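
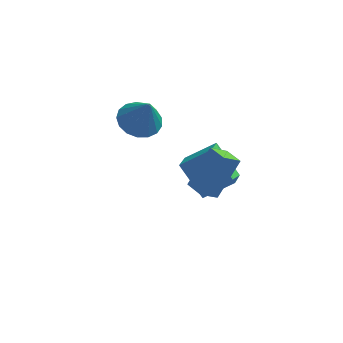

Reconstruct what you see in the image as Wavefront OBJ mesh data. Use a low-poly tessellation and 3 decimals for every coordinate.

v 1.815 -1.798 2.804
v 1.126 -2.268 3.441
v 1.173 -1.029 2.676
v 0.484 -1.499 3.314
v 2.696 -0.781 4.506
v 2.007 -1.251 5.144
v 2.054 -0.012 4.379
v 1.365 -0.482 5.016
v 0.965 3.494 -2.374
v 0.837 2.176 -1.607
v -0.22 4.445 -0.939
v -0.348 3.127 -0.172
v 2.408 3.893 -1.448
v 2.28 2.575 -0.681
v 1.223 4.844 -0.013
v 1.095 3.526 0.754
v -2.302 4.212 2.033
v -1.621 5.076 2.031
v -1.758 3.788 3.707
v -2.07 5.27 2.226
v -2.572 5.222 2.377
v -3.012 4.942 2.449
v -3.29 4.495 2.426
v -3.341 3.984 2.313
v -3.154 3.525 2.136
v -2.772 3.223 1.935
v -2.283 3.148 1.757
v -1.797 3.317 1.642
v -1.428 3.691 1.617
v -1.258 4.184 1.687
v -1.328 4.684 1.837
f 2 4 1
f 5 2 1
f 1 4 3
f 3 5 1
f 2 8 4
f 6 2 5
f 6 8 2
f 4 8 3
f 7 5 3
f 3 8 7
f 7 6 5
f 8 6 7
f 10 12 9
f 13 10 9
f 9 12 11
f 11 13 9
f 10 16 12
f 14 10 13
f 14 16 10
f 12 16 11
f 15 13 11
f 11 16 15
f 15 14 13
f 16 14 15
f 18 17 20
f 18 20 19
f 20 17 21
f 20 21 19
f 21 17 22
f 21 22 19
f 22 17 23
f 22 23 19
f 23 17 24
f 23 24 19
f 24 17 25
f 24 25 19
f 25 17 26
f 25 26 19
f 26 17 27
f 26 27 19
f 27 17 28
f 27 28 19
f 28 17 29
f 28 29 19
f 29 17 30
f 29 30 19
f 30 17 31
f 30 31 19
f 31 17 18
f 31 18 19



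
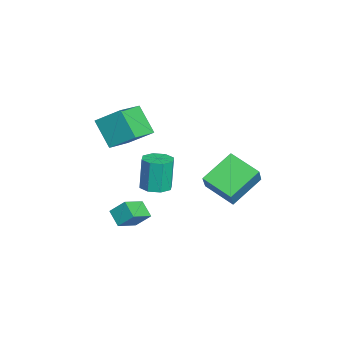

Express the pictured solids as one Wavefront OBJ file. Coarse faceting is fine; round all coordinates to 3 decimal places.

v -2.5 -3.444 2.559
v -2.068 -2.045 3.641
v -4.074 -2.509 1.98
v -3.642 -1.111 3.061
v -1.478 -2.629 1.099
v -1.046 -1.231 2.18
v -3.052 -1.695 0.519
v -2.62 -0.296 1.601
v 1.272 -0.114 -0.087
v 2.087 0.169 0.025
v 1.784 0.277 1.959
v 0.968 -0.006 1.847
v 1.655 0.667 -0.07
v 1.352 0.775 1.863
v 0.999 0.707 -0.175
v 0.696 0.815 1.758
v 0.502 0.267 -0.229
v 0.199 0.375 1.705
v 0.456 -0.397 -0.199
v 0.153 -0.289 1.735
v 0.888 -0.895 -0.103
v 0.585 -0.787 1.83
v 1.544 -0.935 0.002
v 1.241 -0.827 1.935
v 2.041 -0.495 0.055
v 1.738 -0.387 1.989
v 1.002 3.857 1.727
v 1.939 3.714 2.915
v 2.064 5.271 1.06
v 3.001 5.128 2.249
v 2.199 2.432 0.611
v 3.136 2.289 1.8
v 3.261 3.846 -0.055
v 4.198 3.703 1.133
v 1.55 -1.581 -1.754
v 1.702 -0.785 -0.938
v 2.321 -1.117 -2.35
v 2.473 -0.321 -1.534
v 2.567 -2.439 -1.106
v 2.719 -1.643 -0.29
v 3.338 -1.975 -1.702
v 3.49 -1.179 -0.886
f 2 4 1
f 5 2 1
f 1 4 3
f 3 5 1
f 2 8 4
f 6 2 5
f 6 8 2
f 4 8 3
f 7 5 3
f 3 8 7
f 7 6 5
f 8 6 7
f 10 9 13
f 10 13 11
f 11 13 14
f 11 14 12
f 13 9 15
f 13 15 14
f 14 15 16
f 14 16 12
f 15 9 17
f 15 17 16
f 16 17 18
f 16 18 12
f 17 9 19
f 17 19 18
f 18 19 20
f 18 20 12
f 19 9 21
f 19 21 20
f 20 21 22
f 20 22 12
f 21 9 23
f 21 23 22
f 22 23 24
f 22 24 12
f 23 9 25
f 23 25 24
f 24 25 26
f 24 26 12
f 25 9 10
f 25 10 26
f 26 10 11
f 26 11 12
f 28 30 27
f 31 28 27
f 27 30 29
f 29 31 27
f 28 34 30
f 32 28 31
f 32 34 28
f 30 34 29
f 33 31 29
f 29 34 33
f 33 32 31
f 34 32 33
f 36 38 35
f 39 36 35
f 35 38 37
f 37 39 35
f 36 42 38
f 40 36 39
f 40 42 36
f 38 42 37
f 41 39 37
f 37 42 41
f 41 40 39
f 42 40 41



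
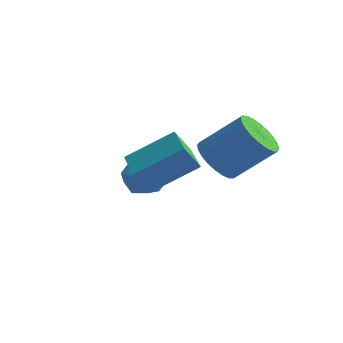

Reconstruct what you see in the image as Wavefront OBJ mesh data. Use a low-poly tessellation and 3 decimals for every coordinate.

v 1.374 -1.836 0.931
v 2.39 -0.56 1.944
v 1.684 -1.402 0.073
v 2.7 -0.126 1.086
v 2.64 -2.814 0.894
v 3.656 -1.538 1.907
v 2.95 -2.38 0.036
v 3.966 -1.104 1.049
v 2.874 0.987 0.238
v 3.556 1.05 -0.405
v 4.689 1.896 0.879
v 4.006 1.833 1.522
v 3.379 1.367 -0.458
v 4.512 2.213 0.826
v 3.125 1.626 -0.404
v 4.257 2.472 0.88
v 2.832 1.787 -0.253
v 3.965 2.634 1.031
v 2.546 1.827 -0.027
v 3.679 2.673 1.257
v 2.31 1.739 0.239
v 3.443 2.585 1.523
v 2.16 1.537 0.506
v 3.292 2.383 1.79
v 2.118 1.25 0.731
v 3.251 2.097 2.015
v 2.191 0.924 0.881
v 3.324 1.77 2.165
v 2.368 0.607 0.934
v 3.501 1.453 2.218
v 2.623 0.348 0.88
v 3.755 1.194 2.164
v 2.915 0.186 0.729
v 4.048 1.033 2.013
v 3.201 0.147 0.503
v 4.334 0.993 1.787
v 3.437 0.235 0.237
v 4.57 1.081 1.521
v 3.588 0.437 -0.03
v 4.72 1.283 1.254
v 3.629 0.723 -0.255
v 4.762 1.57 1.029
v -0.685 0.662 -0.83
v 0.013 1.261 -0.736
v 0.147 -0.161 -1.764
v 0.845 0.438 -1.67
v 0.598 -0.099 -0.959
v 0.084 0.409 -0.381
v 0.076 0.691 -2.119
v -0.438 1.199 -1.541
v 0.484 1.279 -1.532
v 0.806 0.791 -0.815
v -0.646 0.309 -1.685
v -0.324 -0.179 -0.968
f 2 4 1
f 5 2 1
f 1 4 3
f 3 5 1
f 2 8 4
f 6 2 5
f 6 8 2
f 4 8 3
f 7 5 3
f 3 8 7
f 7 6 5
f 8 6 7
f 10 9 13
f 10 13 11
f 11 13 14
f 11 14 12
f 13 9 15
f 13 15 14
f 14 15 16
f 14 16 12
f 15 9 17
f 15 17 16
f 16 17 18
f 16 18 12
f 17 9 19
f 17 19 18
f 18 19 20
f 18 20 12
f 19 9 21
f 19 21 20
f 20 21 22
f 20 22 12
f 21 9 23
f 21 23 22
f 22 23 24
f 22 24 12
f 23 9 25
f 23 25 24
f 24 25 26
f 24 26 12
f 25 9 27
f 25 27 26
f 26 27 28
f 26 28 12
f 27 9 29
f 27 29 28
f 28 29 30
f 28 30 12
f 29 9 31
f 29 31 30
f 30 31 32
f 30 32 12
f 31 9 33
f 31 33 32
f 32 33 34
f 32 34 12
f 33 9 35
f 33 35 34
f 34 35 36
f 34 36 12
f 35 9 37
f 35 37 36
f 36 37 38
f 36 38 12
f 37 9 39
f 37 39 38
f 38 39 40
f 38 40 12
f 39 9 41
f 39 41 40
f 40 41 42
f 40 42 12
f 41 9 10
f 41 10 42
f 42 10 11
f 42 11 12
f 43 54 48
f 43 48 44
f 43 44 50
f 43 50 53
f 43 53 54
f 44 48 52
f 48 54 47
f 54 53 45
f 53 50 49
f 50 44 51
f 46 52 47
f 46 47 45
f 46 45 49
f 46 49 51
f 46 51 52
f 47 52 48
f 45 47 54
f 49 45 53
f 51 49 50
f 52 51 44



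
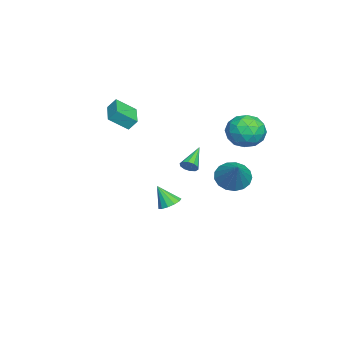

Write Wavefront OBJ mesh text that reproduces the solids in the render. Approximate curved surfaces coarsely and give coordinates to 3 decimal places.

v 3.228 1.871 3.146
v 3.499 2.165 3.478
v 1.872 2.189 3.974
v 3.398 2.354 3.238
v 3.231 2.358 2.964
v 3.063 2.176 2.759
v 2.958 1.878 2.702
v 2.956 1.577 2.814
v 3.058 1.388 3.054
v 3.225 1.384 3.328
v 3.393 1.566 3.533
v 3.498 1.864 3.591
v -3.814 4.855 3.519
v -3.006 4.952 2.611
v -3.414 2.928 3.669
v -2.606 3.025 2.761
v -2.375 3.543 3.841
v -2.622 4.734 3.748
v -3.798 3.146 2.532
v -4.045 4.337 2.439
v -2.996 3.896 2.001
v -2.116 4.142 2.81
v -4.304 3.738 3.47
v -3.424 3.984 4.279
v -3.446 5.072 3.052
v -2.974 2.808 3.228
v -2.839 3.112 3.863
v -2.364 3.169 3.329
v -3.22 4.944 3.72
v -2.745 5.002 3.186
v -2.374 4.174 3.909
v -3.675 2.878 3.094
v -3.2 2.936 2.56
v -4.056 4.711 2.951
v -3.581 4.768 2.417
v -4.046 3.706 2.371
v -2.964 4.509 2.159
v -2.729 3.377 2.248
v -3.429 3.447 2.113
v -3.575 4.147 2.059
v -2.447 4.653 2.635
v -2.212 3.521 2.723
v -2.076 3.826 3.358
v -2.222 4.525 3.303
v -2.441 4.033 2.276
v -4.208 4.359 3.557
v -3.973 3.227 3.645
v -4.198 3.355 2.977
v -4.344 4.054 2.922
v -3.691 4.503 4.032
v -3.456 3.371 4.121
v -2.845 3.733 4.221
v -2.991 4.433 4.167
v -3.979 3.847 4.004
v -0.824 0.125 -1.674
v -0.461 -0.426 -1.961
v -0.916 -0.585 -0.426
v -0.183 -0.179 -1.8
v -0.109 0.166 -1.599
v -0.261 0.497 -1.421
v -0.593 0.711 -1.324
v -0.997 0.738 -1.339
v -1.347 0.571 -1.46
v -1.53 0.263 -1.649
v -1.489 -0.089 -1.846
v -1.237 -0.373 -1.989
v -0.854 -0.499 -2.032
v -4.371 -2.903 3.231
v -3.994 -3.982 4.09
v -4.395 -2.404 3.869
v -4.018 -3.483 4.728
v -2.722 -2.517 2.992
v -2.345 -3.596 3.851
v -2.746 -2.018 3.63
v -2.369 -3.097 4.489
v -2.196 3.407 0.048
v -1.549 2.692 -0.391
v -0.744 3.873 1.432
v -1.446 3.12 -0.643
v -1.514 3.614 -0.737
v -1.739 4.061 -0.651
v -2.069 4.357 -0.405
v -2.428 4.437 -0.055
v -2.734 4.28 0.318
v -2.916 3.924 0.63
v -2.934 3.449 0.808
v -2.783 2.965 0.812
v -2.497 2.582 0.641
v -2.142 2.388 0.334
v -1.8 2.428 -0.039
f 2 1 4
f 2 4 3
f 4 1 5
f 4 5 3
f 5 1 6
f 5 6 3
f 6 1 7
f 6 7 3
f 7 1 8
f 7 8 3
f 8 1 9
f 8 9 3
f 9 1 10
f 9 10 3
f 10 1 11
f 10 11 3
f 11 1 12
f 11 12 3
f 12 1 2
f 12 2 3
f 13 50 29
f 50 24 53
f 29 53 18
f 50 53 29
f 13 29 25
f 29 18 30
f 25 30 14
f 29 30 25
f 13 25 34
f 25 14 35
f 34 35 20
f 25 35 34
f 13 34 46
f 34 20 49
f 46 49 23
f 34 49 46
f 13 46 50
f 46 23 54
f 50 54 24
f 46 54 50
f 14 30 41
f 30 18 44
f 41 44 22
f 30 44 41
f 18 53 31
f 53 24 52
f 31 52 17
f 53 52 31
f 24 54 51
f 54 23 47
f 51 47 15
f 54 47 51
f 23 49 48
f 49 20 36
f 48 36 19
f 49 36 48
f 20 35 40
f 35 14 37
f 40 37 21
f 35 37 40
f 16 42 28
f 42 22 43
f 28 43 17
f 42 43 28
f 16 28 26
f 28 17 27
f 26 27 15
f 28 27 26
f 16 26 33
f 26 15 32
f 33 32 19
f 26 32 33
f 16 33 38
f 33 19 39
f 38 39 21
f 33 39 38
f 16 38 42
f 38 21 45
f 42 45 22
f 38 45 42
f 17 43 31
f 43 22 44
f 31 44 18
f 43 44 31
f 15 27 51
f 27 17 52
f 51 52 24
f 27 52 51
f 19 32 48
f 32 15 47
f 48 47 23
f 32 47 48
f 21 39 40
f 39 19 36
f 40 36 20
f 39 36 40
f 22 45 41
f 45 21 37
f 41 37 14
f 45 37 41
f 56 55 58
f 56 58 57
f 58 55 59
f 58 59 57
f 59 55 60
f 59 60 57
f 60 55 61
f 60 61 57
f 61 55 62
f 61 62 57
f 62 55 63
f 62 63 57
f 63 55 64
f 63 64 57
f 64 55 65
f 64 65 57
f 65 55 66
f 65 66 57
f 66 55 67
f 66 67 57
f 67 55 56
f 67 56 57
f 69 71 68
f 72 69 68
f 68 71 70
f 70 72 68
f 69 75 71
f 73 69 72
f 73 75 69
f 71 75 70
f 74 72 70
f 70 75 74
f 74 73 72
f 75 73 74
f 77 76 79
f 77 79 78
f 79 76 80
f 79 80 78
f 80 76 81
f 80 81 78
f 81 76 82
f 81 82 78
f 82 76 83
f 82 83 78
f 83 76 84
f 83 84 78
f 84 76 85
f 84 85 78
f 85 76 86
f 85 86 78
f 86 76 87
f 86 87 78
f 87 76 88
f 87 88 78
f 88 76 89
f 88 89 78
f 89 76 90
f 89 90 78
f 90 76 77
f 90 77 78



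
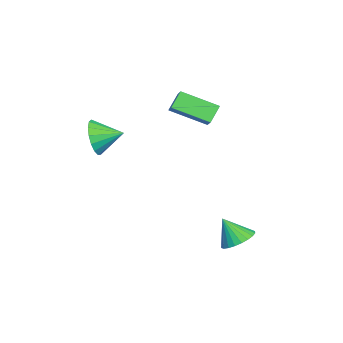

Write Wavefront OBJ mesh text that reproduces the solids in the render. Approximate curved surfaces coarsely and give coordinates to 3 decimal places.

v 0.855 -2.969 1.685
v 1.34 -3.225 2.58
v 0.865 -1.651 2.055
v 1.717 -3.138 2.259
v 1.897 -3.012 1.807
v 1.837 -2.877 1.327
v 1.553 -2.762 0.928
v 1.109 -2.695 0.703
v 0.606 -2.691 0.703
v 0.161 -2.751 0.928
v -0.126 -2.86 1.326
v -0.188 -2.995 1.806
v -0.011 -3.124 2.258
v 0.364 -3.217 2.579
v 0.852 -3.254 2.695
v 2.891 3.784 -3.487
v 3.521 3.19 -3.732
v 2.649 3.036 -2.293
v 3.712 3.42 -3.549
v 3.778 3.706 -3.356
v 3.709 4.004 -3.183
v 3.516 4.268 -3.057
v 3.228 4.459 -2.996
v 2.888 4.547 -3.009
v 2.549 4.519 -3.096
v 2.262 4.379 -3.242
v 2.07 4.149 -3.425
v 2.004 3.863 -3.618
v 2.073 3.565 -3.791
v 2.266 3.3 -3.917
v 2.555 3.11 -3.978
v 2.894 3.022 -3.965
v 3.233 3.05 -3.878
v -3.159 1.833 0.668
v -3.245 -0.051 1.521
v -3.88 2.208 1.425
v -3.966 0.324 2.277
v -2.514 2.036 1.183
v -2.6 0.152 2.035
v -3.235 2.411 1.939
v -3.321 0.527 2.792
f 2 1 4
f 2 4 3
f 4 1 5
f 4 5 3
f 5 1 6
f 5 6 3
f 6 1 7
f 6 7 3
f 7 1 8
f 7 8 3
f 8 1 9
f 8 9 3
f 9 1 10
f 9 10 3
f 10 1 11
f 10 11 3
f 11 1 12
f 11 12 3
f 12 1 13
f 12 13 3
f 13 1 14
f 13 14 3
f 14 1 15
f 14 15 3
f 15 1 2
f 15 2 3
f 17 16 19
f 17 19 18
f 19 16 20
f 19 20 18
f 20 16 21
f 20 21 18
f 21 16 22
f 21 22 18
f 22 16 23
f 22 23 18
f 23 16 24
f 23 24 18
f 24 16 25
f 24 25 18
f 25 16 26
f 25 26 18
f 26 16 27
f 26 27 18
f 27 16 28
f 27 28 18
f 28 16 29
f 28 29 18
f 29 16 30
f 29 30 18
f 30 16 31
f 30 31 18
f 31 16 32
f 31 32 18
f 32 16 33
f 32 33 18
f 33 16 17
f 33 17 18
f 35 37 34
f 38 35 34
f 34 37 36
f 36 38 34
f 35 41 37
f 39 35 38
f 39 41 35
f 37 41 36
f 40 38 36
f 36 41 40
f 40 39 38
f 41 39 40



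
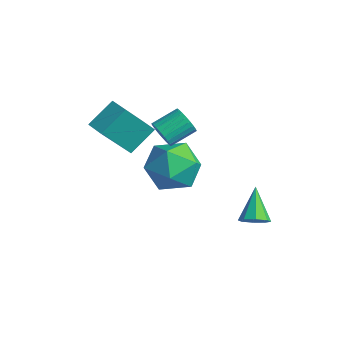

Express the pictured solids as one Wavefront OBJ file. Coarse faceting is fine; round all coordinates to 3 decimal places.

v -2.123 2.027 1.91
v -1.826 1.783 2.357
v -1.679 2.769 2.798
v -1.977 3.013 2.35
v -1.656 1.825 2.207
v -1.509 2.811 2.648
v -1.557 1.897 2.012
v -1.411 2.883 2.453
v -1.544 1.989 1.802
v -1.398 2.975 2.243
v -1.62 2.087 1.608
v -1.474 3.073 2.048
v -1.772 2.176 1.459
v -1.626 3.162 1.9
v -1.978 2.242 1.38
v -1.831 3.228 1.821
v -2.206 2.276 1.381
v -2.059 3.262 1.822
v -2.421 2.271 1.462
v -2.274 3.257 1.903
v -2.591 2.229 1.612
v -2.444 3.215 2.053
v -2.689 2.157 1.807
v -2.543 3.143 2.248
v -2.702 2.065 2.017
v -2.556 3.051 2.458
v -2.626 1.967 2.212
v -2.48 2.953 2.652
v -2.474 1.878 2.36
v -2.328 2.864 2.801
v -2.269 1.812 2.439
v -2.122 2.798 2.88
v -2.041 1.778 2.438
v -1.894 2.764 2.879
v 1.464 3.381 -1.004
v 1.787 3.182 -0.58
v 0.636 4.059 -0.056
v 1.929 3.566 -0.73
v 1.798 3.842 -1.042
v 1.472 3.849 -1.331
v 1.141 3.581 -1.429
v 1 3.197 -1.279
v 1.13 2.921 -0.967
v 1.457 2.914 -0.678
v -2.703 0.626 1.694
v -2.848 -0.489 3.163
v -2.72 1.639 2.46
v -2.864 0.524 3.93
v -1.896 0.596 1.75
v -2.04 -0.519 3.22
v -1.912 1.609 2.517
v -2.057 0.494 3.986
v -2.476 4.036 -0.931
v -1.82 3.121 -1.276
v -3.72 2.839 -0.124
v -3.064 1.924 -0.469
v -2.665 2.652 0.366
v -1.896 3.392 -0.133
v -3.644 2.568 -1.267
v -2.875 3.308 -1.766
v -2.542 2.214 -1.484
v -1.937 2.266 -0.475
v -3.603 3.694 -0.925
v -2.998 3.746 0.084
f 2 1 5
f 2 5 3
f 3 5 6
f 3 6 4
f 5 1 7
f 5 7 6
f 6 7 8
f 6 8 4
f 7 1 9
f 7 9 8
f 8 9 10
f 8 10 4
f 9 1 11
f 9 11 10
f 10 11 12
f 10 12 4
f 11 1 13
f 11 13 12
f 12 13 14
f 12 14 4
f 13 1 15
f 13 15 14
f 14 15 16
f 14 16 4
f 15 1 17
f 15 17 16
f 16 17 18
f 16 18 4
f 17 1 19
f 17 19 18
f 18 19 20
f 18 20 4
f 19 1 21
f 19 21 20
f 20 21 22
f 20 22 4
f 21 1 23
f 21 23 22
f 22 23 24
f 22 24 4
f 23 1 25
f 23 25 24
f 24 25 26
f 24 26 4
f 25 1 27
f 25 27 26
f 26 27 28
f 26 28 4
f 27 1 29
f 27 29 28
f 28 29 30
f 28 30 4
f 29 1 31
f 29 31 30
f 30 31 32
f 30 32 4
f 31 1 33
f 31 33 32
f 32 33 34
f 32 34 4
f 33 1 2
f 33 2 34
f 34 2 3
f 34 3 4
f 36 35 38
f 36 38 37
f 38 35 39
f 38 39 37
f 39 35 40
f 39 40 37
f 40 35 41
f 40 41 37
f 41 35 42
f 41 42 37
f 42 35 43
f 42 43 37
f 43 35 44
f 43 44 37
f 44 35 36
f 44 36 37
f 46 48 45
f 49 46 45
f 45 48 47
f 47 49 45
f 46 52 48
f 50 46 49
f 50 52 46
f 48 52 47
f 51 49 47
f 47 52 51
f 51 50 49
f 52 50 51
f 53 64 58
f 53 58 54
f 53 54 60
f 53 60 63
f 53 63 64
f 54 58 62
f 58 64 57
f 64 63 55
f 63 60 59
f 60 54 61
f 56 62 57
f 56 57 55
f 56 55 59
f 56 59 61
f 56 61 62
f 57 62 58
f 55 57 64
f 59 55 63
f 61 59 60
f 62 61 54



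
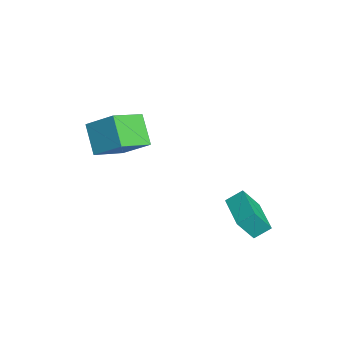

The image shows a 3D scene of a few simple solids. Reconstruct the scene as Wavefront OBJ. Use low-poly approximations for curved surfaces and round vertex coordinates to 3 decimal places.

v 1.971 1.626 0.771
v 1.911 2.433 1.306
v 1.905 2.422 -0.438
v 1.845 3.229 0.096
v 3.855 1.771 0.764
v 3.795 2.578 1.298
v 3.789 2.567 -0.446
v 3.729 3.374 0.089
v -0.201 -3.963 2.992
v -1.493 -4.136 4.115
v -1.153 -2.501 2.122
v -2.445 -2.674 3.244
v 0.585 -2.806 4.076
v -0.707 -2.979 5.198
v -0.367 -1.344 3.205
v -1.659 -1.517 4.328
f 2 4 1
f 5 2 1
f 1 4 3
f 3 5 1
f 2 8 4
f 6 2 5
f 6 8 2
f 4 8 3
f 7 5 3
f 3 8 7
f 7 6 5
f 8 6 7
f 10 12 9
f 13 10 9
f 9 12 11
f 11 13 9
f 10 16 12
f 14 10 13
f 14 16 10
f 12 16 11
f 15 13 11
f 11 16 15
f 15 14 13
f 16 14 15



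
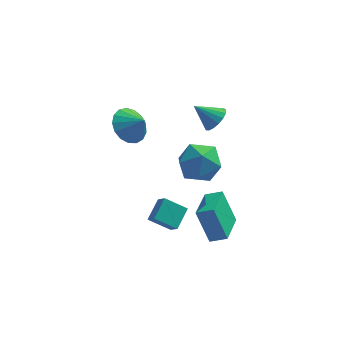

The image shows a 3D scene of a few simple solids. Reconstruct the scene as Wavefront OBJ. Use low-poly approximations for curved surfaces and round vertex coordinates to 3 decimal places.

v 2.294 2.47 1.241
v 2.778 2.355 1.829
v 1.246 2.55 2.119
v 2.773 2.721 1.789
v 2.658 3.03 1.624
v 2.46 3.211 1.371
v 2.224 3.221 1.088
v 2.004 3.06 0.84
v 1.85 2.763 0.684
v 1.799 2.399 0.656
v 1.861 2.052 0.761
v 2.022 1.8 0.977
v 2.245 1.702 1.253
v 2.48 1.779 1.526
v 2.672 2.015 1.734
v 1.6 -0.35 -0.069
v 2.65 -0.35 0.509
v 0.83 -1.45 1.331
v 1.88 -1.45 1.909
v 1.237 -0.441 1.834
v 1.713 0.239 0.969
v 1.767 -2.039 0.871
v 2.243 -1.359 0.006
v 2.753 -1.394 1.09
v 2.426 -0.406 1.685
v 1.054 -1.394 0.155
v 0.727 -0.406 0.75
v -1.615 0.298 2.389
v -1.234 -0.345 1.68
v -0.865 -0.078 3.131
v -0.969 0.066 1.62
v -0.852 0.531 1.737
v -0.91 0.942 2.003
v -1.129 1.205 2.357
v -1.46 1.261 2.718
v -1.826 1.096 3.004
v -2.143 0.748 3.149
v -2.34 0.297 3.12
v -2.371 -0.154 2.923
v -2.228 -0.502 2.604
v -1.945 -0.666 2.235
v -1.586 -0.61 1.902
v -0.724 -0.708 -3.752
v -0.305 0.317 -3.129
v 0.368 -0.726 -4.457
v 0.787 0.298 -3.835
v -0.367 -1.198 -3.185
v 0.052 -0.174 -2.563
v 0.725 -1.217 -3.891
v 1.144 -0.192 -3.268
v 2.271 -1.597 -4.411
v 1.577 -1.137 -2.681
v 2.598 0.348 -4.797
v 1.905 0.808 -3.067
v 3.115 -1.668 -4.053
v 2.422 -1.208 -2.323
v 3.443 0.277 -4.439
v 2.749 0.737 -2.709
f 2 1 4
f 2 4 3
f 4 1 5
f 4 5 3
f 5 1 6
f 5 6 3
f 6 1 7
f 6 7 3
f 7 1 8
f 7 8 3
f 8 1 9
f 8 9 3
f 9 1 10
f 9 10 3
f 10 1 11
f 10 11 3
f 11 1 12
f 11 12 3
f 12 1 13
f 12 13 3
f 13 1 14
f 13 14 3
f 14 1 15
f 14 15 3
f 15 1 2
f 15 2 3
f 16 27 21
f 16 21 17
f 16 17 23
f 16 23 26
f 16 26 27
f 17 21 25
f 21 27 20
f 27 26 18
f 26 23 22
f 23 17 24
f 19 25 20
f 19 20 18
f 19 18 22
f 19 22 24
f 19 24 25
f 20 25 21
f 18 20 27
f 22 18 26
f 24 22 23
f 25 24 17
f 29 28 31
f 29 31 30
f 31 28 32
f 31 32 30
f 32 28 33
f 32 33 30
f 33 28 34
f 33 34 30
f 34 28 35
f 34 35 30
f 35 28 36
f 35 36 30
f 36 28 37
f 36 37 30
f 37 28 38
f 37 38 30
f 38 28 39
f 38 39 30
f 39 28 40
f 39 40 30
f 40 28 41
f 40 41 30
f 41 28 42
f 41 42 30
f 42 28 29
f 42 29 30
f 44 46 43
f 47 44 43
f 43 46 45
f 45 47 43
f 44 50 46
f 48 44 47
f 48 50 44
f 46 50 45
f 49 47 45
f 45 50 49
f 49 48 47
f 50 48 49
f 52 54 51
f 55 52 51
f 51 54 53
f 53 55 51
f 52 58 54
f 56 52 55
f 56 58 52
f 54 58 53
f 57 55 53
f 53 58 57
f 57 56 55
f 58 56 57



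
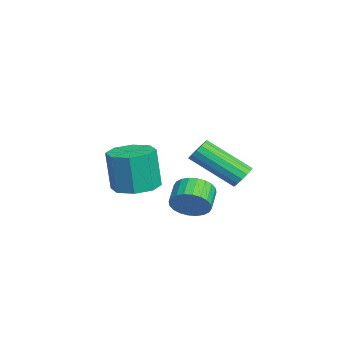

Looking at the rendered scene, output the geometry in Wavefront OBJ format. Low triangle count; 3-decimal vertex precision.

v -0.966 -0.137 0.087
v 0.004 -0.263 0.142
v -0.123 -0.449 1.968
v -1.094 -0.323 1.913
v -0.196 0.457 0.201
v -0.323 0.272 2.027
v -0.847 0.83 0.193
v -0.974 0.644 2.02
v -1.568 0.635 0.123
v -1.695 0.45 1.95
v -1.937 -0.011 0.032
v -2.064 -0.197 1.858
v -1.737 -0.732 -0.027
v -1.864 -0.917 1.799
v -1.086 -1.104 -0.02
v -1.213 -1.29 1.807
v -0.365 -0.91 0.05
v -0.492 -1.095 1.877
v 3.621 3.385 2.456
v 4.091 3.136 2.367
v 3.49 1.566 3.574
v 3.019 1.815 3.664
v 4.135 3.294 2.593
v 3.534 1.723 3.801
v 4.041 3.476 2.783
v 3.439 1.905 3.991
v 3.834 3.634 2.886
v 3.233 2.063 4.093
v 3.57 3.725 2.873
v 2.969 2.154 4.08
v 3.32 3.725 2.749
v 2.719 2.155 3.956
v 3.15 3.634 2.546
v 2.549 2.064 3.753
v 3.106 3.477 2.319
v 2.505 1.906 3.527
v 3.201 3.295 2.129
v 2.599 1.724 3.337
v 3.407 3.137 2.027
v 2.806 1.566 3.234
v 3.671 3.046 2.04
v 3.07 1.475 3.247
v 3.921 3.045 2.164
v 3.32 1.475 3.371
v 2.247 1.627 0.497
v 2.663 1.964 1.092
v 1.808 2.229 1.539
v 1.393 1.893 0.943
v 2.634 2.204 0.894
v 1.78 2.469 1.341
v 2.546 2.356 0.636
v 1.692 2.621 1.083
v 2.413 2.398 0.357
v 1.559 2.663 0.804
v 2.255 2.322 0.099
v 1.4 2.587 0.546
v 2.095 2.14 -0.098
v 1.241 2.405 0.349
v 1.959 1.881 -0.205
v 1.104 2.146 0.242
v 1.866 1.583 -0.205
v 1.012 1.848 0.242
v 1.832 1.291 -0.099
v 0.977 1.556 0.348
v 1.86 1.051 0.099
v 1.006 1.316 0.546
v 1.948 0.899 0.357
v 1.094 1.164 0.804
v 2.081 0.857 0.636
v 1.227 1.122 1.083
v 2.24 0.933 0.894
v 1.385 1.198 1.341
v 2.399 1.115 1.091
v 1.545 1.38 1.538
v 2.536 1.374 1.198
v 1.681 1.639 1.645
v 2.628 1.672 1.198
v 1.774 1.937 1.645
f 2 1 5
f 2 5 3
f 3 5 6
f 3 6 4
f 5 1 7
f 5 7 6
f 6 7 8
f 6 8 4
f 7 1 9
f 7 9 8
f 8 9 10
f 8 10 4
f 9 1 11
f 9 11 10
f 10 11 12
f 10 12 4
f 11 1 13
f 11 13 12
f 12 13 14
f 12 14 4
f 13 1 15
f 13 15 14
f 14 15 16
f 14 16 4
f 15 1 17
f 15 17 16
f 16 17 18
f 16 18 4
f 17 1 2
f 17 2 18
f 18 2 3
f 18 3 4
f 20 19 23
f 20 23 21
f 21 23 24
f 21 24 22
f 23 19 25
f 23 25 24
f 24 25 26
f 24 26 22
f 25 19 27
f 25 27 26
f 26 27 28
f 26 28 22
f 27 19 29
f 27 29 28
f 28 29 30
f 28 30 22
f 29 19 31
f 29 31 30
f 30 31 32
f 30 32 22
f 31 19 33
f 31 33 32
f 32 33 34
f 32 34 22
f 33 19 35
f 33 35 34
f 34 35 36
f 34 36 22
f 35 19 37
f 35 37 36
f 36 37 38
f 36 38 22
f 37 19 39
f 37 39 38
f 38 39 40
f 38 40 22
f 39 19 41
f 39 41 40
f 40 41 42
f 40 42 22
f 41 19 43
f 41 43 42
f 42 43 44
f 42 44 22
f 43 19 20
f 43 20 44
f 44 20 21
f 44 21 22
f 46 45 49
f 46 49 47
f 47 49 50
f 47 50 48
f 49 45 51
f 49 51 50
f 50 51 52
f 50 52 48
f 51 45 53
f 51 53 52
f 52 53 54
f 52 54 48
f 53 45 55
f 53 55 54
f 54 55 56
f 54 56 48
f 55 45 57
f 55 57 56
f 56 57 58
f 56 58 48
f 57 45 59
f 57 59 58
f 58 59 60
f 58 60 48
f 59 45 61
f 59 61 60
f 60 61 62
f 60 62 48
f 61 45 63
f 61 63 62
f 62 63 64
f 62 64 48
f 63 45 65
f 63 65 64
f 64 65 66
f 64 66 48
f 65 45 67
f 65 67 66
f 66 67 68
f 66 68 48
f 67 45 69
f 67 69 68
f 68 69 70
f 68 70 48
f 69 45 71
f 69 71 70
f 70 71 72
f 70 72 48
f 71 45 73
f 71 73 72
f 72 73 74
f 72 74 48
f 73 45 75
f 73 75 74
f 74 75 76
f 74 76 48
f 75 45 77
f 75 77 76
f 76 77 78
f 76 78 48
f 77 45 46
f 77 46 78
f 78 46 47
f 78 47 48



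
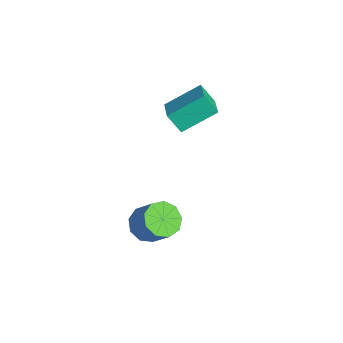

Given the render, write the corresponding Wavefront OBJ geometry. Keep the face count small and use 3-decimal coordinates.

v -2.737 2.852 0.492
v -3.216 2.373 1.396
v -2.637 4.515 1.425
v -3.117 4.037 2.329
v -1.543 2.523 0.951
v -2.023 2.045 1.855
v -1.444 4.187 1.884
v -1.923 3.708 2.788
v -0.352 0.471 -3.952
v 0.296 -0.111 -4.247
v 1.22 0.287 -3.004
v 0.572 0.869 -2.708
v 0.388 0.459 -4.498
v 1.312 0.856 -3.254
v 0.134 1.034 -4.493
v 1.058 1.432 -3.25
v -0.348 1.346 -4.235
v 0.577 1.744 -2.991
v -0.832 1.249 -3.844
v 0.093 1.647 -2.601
v -1.091 0.788 -3.504
v -0.166 1.185 -2.26
v -1.005 0.178 -3.373
v -0.08 0.576 -2.129
v -0.613 -0.294 -3.513
v 0.311 0.104 -2.269
v -0.1 -0.409 -3.858
v 0.825 -0.011 -2.615
f 2 4 1
f 5 2 1
f 1 4 3
f 3 5 1
f 2 8 4
f 6 2 5
f 6 8 2
f 4 8 3
f 7 5 3
f 3 8 7
f 7 6 5
f 8 6 7
f 10 9 13
f 10 13 11
f 11 13 14
f 11 14 12
f 13 9 15
f 13 15 14
f 14 15 16
f 14 16 12
f 15 9 17
f 15 17 16
f 16 17 18
f 16 18 12
f 17 9 19
f 17 19 18
f 18 19 20
f 18 20 12
f 19 9 21
f 19 21 20
f 20 21 22
f 20 22 12
f 21 9 23
f 21 23 22
f 22 23 24
f 22 24 12
f 23 9 25
f 23 25 24
f 24 25 26
f 24 26 12
f 25 9 27
f 25 27 26
f 26 27 28
f 26 28 12
f 27 9 10
f 27 10 28
f 28 10 11
f 28 11 12



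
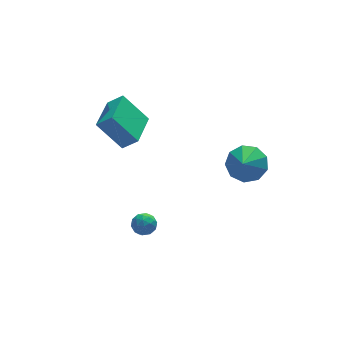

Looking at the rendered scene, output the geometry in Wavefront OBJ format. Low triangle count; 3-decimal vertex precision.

v -2.553 1.837 1.344
v -1.914 1.447 2.008
v -1.453 3.429 1.219
v -0.814 3.04 1.882
v -1.586 1.06 -0.042
v -0.947 0.671 0.621
v -0.486 2.653 -0.168
v 0.153 2.263 0.496
v 2.646 -3.421 1.448
v 3.261 -3.076 2.114
v 2.114 -4.179 2.332
v 2.711 -2.706 2.1
v 2.13 -2.67 1.781
v 1.791 -2.986 1.306
v 1.852 -3.505 0.898
v 2.285 -3.985 0.747
v 2.886 -4.201 0.924
v 3.376 -4.053 1.347
v 3.524 -3.608 1.817
v -1.916 -1.245 -3.802
v -1.695 -0.937 -3.297
v -1.285 -2.023 -3.603
v -1.064 -1.715 -3.098
v -1.654 -1.938 -3.099
v -2.044 -1.457 -3.222
v -0.936 -1.503 -3.678
v -1.326 -1.022 -3.801
v -1.089 -1.097 -3.221
v -1.534 -1.365 -2.863
v -1.446 -1.595 -4.037
v -1.891 -1.863 -3.679
v -1.861 -1.023 -3.567
v -1.119 -1.937 -3.333
v -1.466 -2.068 -3.334
v -1.336 -1.887 -3.037
v -2.066 -1.329 -3.522
v -1.936 -1.148 -3.226
v -1.912 -1.736 -3.109
v -1.044 -1.812 -3.674
v -0.914 -1.631 -3.378
v -1.644 -1.073 -3.863
v -1.514 -0.892 -3.566
v -1.068 -1.224 -3.791
v -1.375 -0.936 -3.225
v -1.004 -1.393 -3.109
v -0.929 -1.268 -3.45
v -1.158 -0.985 -3.522
v -1.636 -1.094 -3.015
v -1.265 -1.551 -2.898
v -1.612 -1.682 -2.898
v -1.841 -1.399 -2.97
v -1.28 -1.187 -2.97
v -1.715 -1.409 -4.002
v -1.344 -1.866 -3.885
v -1.139 -1.561 -3.93
v -1.368 -1.278 -4.002
v -1.976 -1.567 -3.791
v -1.605 -2.024 -3.675
v -1.822 -1.975 -3.378
v -2.051 -1.692 -3.45
v -1.7 -1.773 -3.93
f 2 4 1
f 5 2 1
f 1 4 3
f 3 5 1
f 2 8 4
f 6 2 5
f 6 8 2
f 4 8 3
f 7 5 3
f 3 8 7
f 7 6 5
f 8 6 7
f 10 9 12
f 10 12 11
f 12 9 13
f 12 13 11
f 13 9 14
f 13 14 11
f 14 9 15
f 14 15 11
f 15 9 16
f 15 16 11
f 16 9 17
f 16 17 11
f 17 9 18
f 17 18 11
f 18 9 19
f 18 19 11
f 19 9 10
f 19 10 11
f 20 57 36
f 57 31 60
f 36 60 25
f 57 60 36
f 20 36 32
f 36 25 37
f 32 37 21
f 36 37 32
f 20 32 41
f 32 21 42
f 41 42 27
f 32 42 41
f 20 41 53
f 41 27 56
f 53 56 30
f 41 56 53
f 20 53 57
f 53 30 61
f 57 61 31
f 53 61 57
f 21 37 48
f 37 25 51
f 48 51 29
f 37 51 48
f 25 60 38
f 60 31 59
f 38 59 24
f 60 59 38
f 31 61 58
f 61 30 54
f 58 54 22
f 61 54 58
f 30 56 55
f 56 27 43
f 55 43 26
f 56 43 55
f 27 42 47
f 42 21 44
f 47 44 28
f 42 44 47
f 23 49 35
f 49 29 50
f 35 50 24
f 49 50 35
f 23 35 33
f 35 24 34
f 33 34 22
f 35 34 33
f 23 33 40
f 33 22 39
f 40 39 26
f 33 39 40
f 23 40 45
f 40 26 46
f 45 46 28
f 40 46 45
f 23 45 49
f 45 28 52
f 49 52 29
f 45 52 49
f 24 50 38
f 50 29 51
f 38 51 25
f 50 51 38
f 22 34 58
f 34 24 59
f 58 59 31
f 34 59 58
f 26 39 55
f 39 22 54
f 55 54 30
f 39 54 55
f 28 46 47
f 46 26 43
f 47 43 27
f 46 43 47
f 29 52 48
f 52 28 44
f 48 44 21
f 52 44 48



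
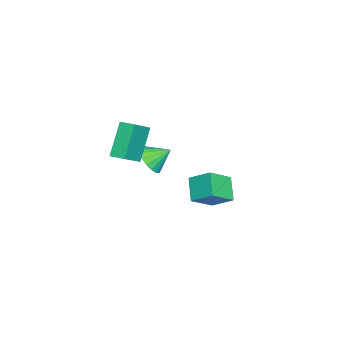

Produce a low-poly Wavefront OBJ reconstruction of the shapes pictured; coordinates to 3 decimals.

v -0.549 0.365 4.039
v 0.738 -0.092 5.018
v -0.31 1.188 4.109
v 0.977 0.731 5.088
v 0.703 0.149 2.292
v 1.99 -0.308 3.271
v 0.942 0.972 2.362
v 2.229 0.515 3.341
v -4.5 3.393 -2.516
v -3.372 2.493 -1.526
v -4.24 4.583 -1.73
v -3.111 3.683 -0.74
v -3.349 3.777 -3.48
v -2.22 2.877 -2.49
v -3.088 4.967 -2.694
v -1.96 4.067 -1.704
v -2.959 0.499 -0.093
v -1.979 0.555 0.144
v -3.201 1.561 0.653
v -2.007 0.809 -0.226
v -2.224 1.001 -0.57
v -2.586 1.094 -0.819
v -3.022 1.069 -0.925
v -3.446 0.931 -0.865
v -3.773 0.708 -0.653
v -3.94 0.443 -0.33
v -3.912 0.19 0.04
v -3.695 -0.003 0.383
v -3.333 -0.096 0.633
v -2.896 -0.071 0.738
v -2.473 0.067 0.679
v -2.145 0.29 0.467
f 2 4 1
f 5 2 1
f 1 4 3
f 3 5 1
f 2 8 4
f 6 2 5
f 6 8 2
f 4 8 3
f 7 5 3
f 3 8 7
f 7 6 5
f 8 6 7
f 10 12 9
f 13 10 9
f 9 12 11
f 11 13 9
f 10 16 12
f 14 10 13
f 14 16 10
f 12 16 11
f 15 13 11
f 11 16 15
f 15 14 13
f 16 14 15
f 18 17 20
f 18 20 19
f 20 17 21
f 20 21 19
f 21 17 22
f 21 22 19
f 22 17 23
f 22 23 19
f 23 17 24
f 23 24 19
f 24 17 25
f 24 25 19
f 25 17 26
f 25 26 19
f 26 17 27
f 26 27 19
f 27 17 28
f 27 28 19
f 28 17 29
f 28 29 19
f 29 17 30
f 29 30 19
f 30 17 31
f 30 31 19
f 31 17 32
f 31 32 19
f 32 17 18
f 32 18 19



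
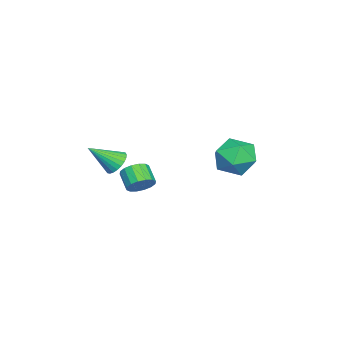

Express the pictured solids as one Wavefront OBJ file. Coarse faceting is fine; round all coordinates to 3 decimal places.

v 0.43 3.693 -1.265
v 1.173 2.727 -1.285
v -1.133 2.493 -1.375
v -0.39 1.527 -1.395
v -0.497 2.193 -0.379
v 0.469 2.935 -0.311
v -0.429 2.285 -2.349
v 0.537 3.027 -2.281
v 0.643 1.857 -1.955
v 0.601 1.799 -0.737
v -0.561 3.421 -1.923
v -0.603 3.363 -0.705
v -0.215 -2.099 -4.006
v 0.305 -2.111 -3.452
v -0.425 -2.654 -2.78
v -0.945 -2.641 -3.334
v 0.106 -1.776 -3.397
v -0.623 -2.319 -2.725
v -0.179 -1.528 -3.506
v -0.908 -2.07 -2.834
v -0.474 -1.432 -3.748
v -1.203 -1.974 -3.076
v -0.699 -1.515 -4.06
v -1.428 -2.057 -3.388
v -0.795 -1.755 -4.357
v -1.524 -2.297 -3.685
v -0.735 -2.086 -4.56
v -1.465 -2.629 -3.888
v -0.537 -2.421 -4.615
v -1.266 -2.964 -3.943
v -0.252 -2.67 -4.506
v -0.981 -3.212 -3.834
v 0.043 -2.766 -4.264
v -0.686 -3.308 -3.592
v 0.268 -2.683 -3.952
v -0.461 -3.225 -3.28
v 0.364 -2.443 -3.655
v -0.365 -2.985 -2.983
v 0.496 -3.128 -2.203
v 0.927 -2.606 -1.858
v 1.084 -4.372 -1.057
v 0.675 -2.584 -1.704
v 0.395 -2.644 -1.625
v 0.131 -2.778 -1.635
v -0.078 -2.966 -1.731
v -0.199 -3.178 -1.899
v -0.215 -3.382 -2.113
v -0.123 -3.548 -2.341
v 0.064 -3.65 -2.547
v 0.316 -3.673 -2.702
v 0.596 -3.612 -2.78
v 0.86 -3.478 -2.77
v 1.069 -3.291 -2.674
v 1.191 -3.079 -2.506
v 1.206 -2.874 -2.292
v 1.114 -2.708 -2.064
f 1 12 6
f 1 6 2
f 1 2 8
f 1 8 11
f 1 11 12
f 2 6 10
f 6 12 5
f 12 11 3
f 11 8 7
f 8 2 9
f 4 10 5
f 4 5 3
f 4 3 7
f 4 7 9
f 4 9 10
f 5 10 6
f 3 5 12
f 7 3 11
f 9 7 8
f 10 9 2
f 14 13 17
f 14 17 15
f 15 17 18
f 15 18 16
f 17 13 19
f 17 19 18
f 18 19 20
f 18 20 16
f 19 13 21
f 19 21 20
f 20 21 22
f 20 22 16
f 21 13 23
f 21 23 22
f 22 23 24
f 22 24 16
f 23 13 25
f 23 25 24
f 24 25 26
f 24 26 16
f 25 13 27
f 25 27 26
f 26 27 28
f 26 28 16
f 27 13 29
f 27 29 28
f 28 29 30
f 28 30 16
f 29 13 31
f 29 31 30
f 30 31 32
f 30 32 16
f 31 13 33
f 31 33 32
f 32 33 34
f 32 34 16
f 33 13 35
f 33 35 34
f 34 35 36
f 34 36 16
f 35 13 37
f 35 37 36
f 36 37 38
f 36 38 16
f 37 13 14
f 37 14 38
f 38 14 15
f 38 15 16
f 40 39 42
f 40 42 41
f 42 39 43
f 42 43 41
f 43 39 44
f 43 44 41
f 44 39 45
f 44 45 41
f 45 39 46
f 45 46 41
f 46 39 47
f 46 47 41
f 47 39 48
f 47 48 41
f 48 39 49
f 48 49 41
f 49 39 50
f 49 50 41
f 50 39 51
f 50 51 41
f 51 39 52
f 51 52 41
f 52 39 53
f 52 53 41
f 53 39 54
f 53 54 41
f 54 39 55
f 54 55 41
f 55 39 56
f 55 56 41
f 56 39 40
f 56 40 41



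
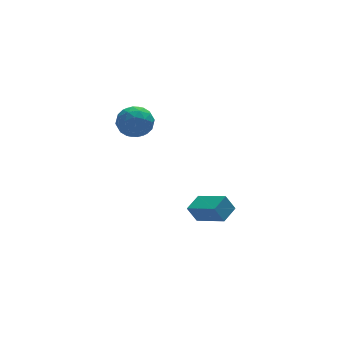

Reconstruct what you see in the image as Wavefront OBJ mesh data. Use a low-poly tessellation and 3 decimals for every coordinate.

v 2.071 -2.612 -3.486
v 1.611 -2.41 -2.575
v 1.168 -1.123 -4.271
v 0.708 -0.922 -3.36
v 2.932 -1.938 -3.2
v 2.472 -1.737 -2.289
v 2.029 -0.45 -3.985
v 1.569 -0.248 -3.074
v -1.478 0.89 3.371
v -0.769 0.225 3.063
v -2.631 -0.285 3.257
v -1.922 -0.95 2.949
v -1.916 -0.607 3.909
v -1.204 0.119 3.98
v -2.196 -0.179 2.34
v -1.484 0.547 2.411
v -1.213 -0.436 2.426
v -1.04 -0.701 3.395
v -2.36 0.641 2.925
v -2.187 0.376 3.894
v -1.022 0.661 3.227
v -2.378 -0.721 3.093
v -2.374 -0.519 3.657
v -1.958 -0.91 3.476
v -1.278 0.598 3.766
v -0.861 0.207 3.585
v -1.535 -0.282 4.082
v -2.539 -0.267 2.735
v -2.122 -0.658 2.554
v -1.442 0.85 2.844
v -1.026 0.459 2.663
v -1.865 0.222 2.238
v -0.867 -0.119 2.672
v -1.545 -0.81 2.604
v -1.706 -0.356 2.247
v -1.287 0.071 2.288
v -0.765 -0.275 3.242
v -1.443 -0.965 3.174
v -1.439 -0.764 3.739
v -1.02 -0.337 3.78
v -1.026 -0.663 2.867
v -1.957 0.905 3.146
v -2.635 0.215 3.078
v -2.38 0.277 2.54
v -1.961 0.704 2.581
v -1.855 0.75 3.716
v -2.533 0.059 3.648
v -2.113 -0.131 4.032
v -1.694 0.296 4.073
v -2.374 0.603 3.453
f 2 4 1
f 5 2 1
f 1 4 3
f 3 5 1
f 2 8 4
f 6 2 5
f 6 8 2
f 4 8 3
f 7 5 3
f 3 8 7
f 7 6 5
f 8 6 7
f 9 46 25
f 46 20 49
f 25 49 14
f 46 49 25
f 9 25 21
f 25 14 26
f 21 26 10
f 25 26 21
f 9 21 30
f 21 10 31
f 30 31 16
f 21 31 30
f 9 30 42
f 30 16 45
f 42 45 19
f 30 45 42
f 9 42 46
f 42 19 50
f 46 50 20
f 42 50 46
f 10 26 37
f 26 14 40
f 37 40 18
f 26 40 37
f 14 49 27
f 49 20 48
f 27 48 13
f 49 48 27
f 20 50 47
f 50 19 43
f 47 43 11
f 50 43 47
f 19 45 44
f 45 16 32
f 44 32 15
f 45 32 44
f 16 31 36
f 31 10 33
f 36 33 17
f 31 33 36
f 12 38 24
f 38 18 39
f 24 39 13
f 38 39 24
f 12 24 22
f 24 13 23
f 22 23 11
f 24 23 22
f 12 22 29
f 22 11 28
f 29 28 15
f 22 28 29
f 12 29 34
f 29 15 35
f 34 35 17
f 29 35 34
f 12 34 38
f 34 17 41
f 38 41 18
f 34 41 38
f 13 39 27
f 39 18 40
f 27 40 14
f 39 40 27
f 11 23 47
f 23 13 48
f 47 48 20
f 23 48 47
f 15 28 44
f 28 11 43
f 44 43 19
f 28 43 44
f 17 35 36
f 35 15 32
f 36 32 16
f 35 32 36
f 18 41 37
f 41 17 33
f 37 33 10
f 41 33 37



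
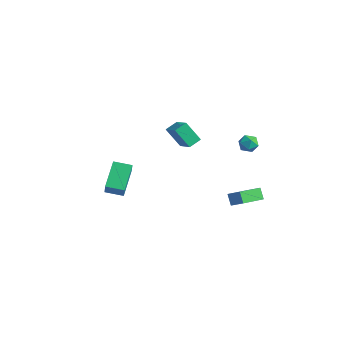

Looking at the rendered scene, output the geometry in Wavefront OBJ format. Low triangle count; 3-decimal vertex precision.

v -4.973 -1.755 -2.474
v -4.201 -2.248 -1.312
v -4.148 -0.968 -2.688
v -3.376 -1.461 -1.526
v -4.064 -3.019 -3.614
v -3.292 -3.512 -2.452
v -3.239 -2.232 -3.828
v -2.467 -2.725 -2.666
v 3.093 1.89 2.958
v 3.629 2.059 2.627
v 3.511 0.941 3.153
v 4.047 1.11 2.822
v 3.914 1.393 3.394
v 3.656 1.979 3.274
v 3.484 1.021 2.506
v 3.226 1.607 2.386
v 3.871 1.521 2.348
v 4.137 1.751 2.897
v 3.003 1.249 2.883
v 3.269 1.479 3.432
v -1.973 -0.067 1.775
v -0.734 -0.353 2.47
v -1.964 0.734 2.088
v -0.724 0.448 2.783
v -1.196 0.392 0.577
v 0.044 0.106 1.272
v -1.186 1.193 0.89
v 0.053 0.907 1.585
v 3.353 0.216 -0.96
v 4.172 0.413 -0.384
v 3.267 1.809 -1.381
v 4.085 2.006 -0.804
v 3.835 0.074 -1.596
v 4.653 0.271 -1.019
v 3.748 1.667 -2.016
v 4.567 1.864 -1.44
f 2 4 1
f 5 2 1
f 1 4 3
f 3 5 1
f 2 8 4
f 6 2 5
f 6 8 2
f 4 8 3
f 7 5 3
f 3 8 7
f 7 6 5
f 8 6 7
f 9 20 14
f 9 14 10
f 9 10 16
f 9 16 19
f 9 19 20
f 10 14 18
f 14 20 13
f 20 19 11
f 19 16 15
f 16 10 17
f 12 18 13
f 12 13 11
f 12 11 15
f 12 15 17
f 12 17 18
f 13 18 14
f 11 13 20
f 15 11 19
f 17 15 16
f 18 17 10
f 22 24 21
f 25 22 21
f 21 24 23
f 23 25 21
f 22 28 24
f 26 22 25
f 26 28 22
f 24 28 23
f 27 25 23
f 23 28 27
f 27 26 25
f 28 26 27
f 30 32 29
f 33 30 29
f 29 32 31
f 31 33 29
f 30 36 32
f 34 30 33
f 34 36 30
f 32 36 31
f 35 33 31
f 31 36 35
f 35 34 33
f 36 34 35



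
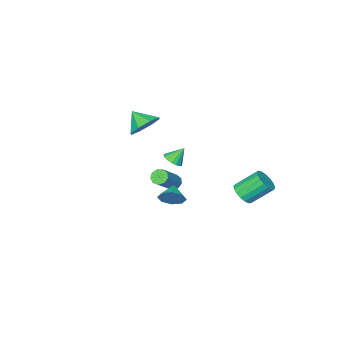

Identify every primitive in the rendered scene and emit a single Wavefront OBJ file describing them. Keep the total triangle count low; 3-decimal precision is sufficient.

v 0.704 -2.224 2.65
v 1.311 -2.704 1.955
v 0.836 -3.216 3.45
v 1.725 -2.244 2.456
v 1.541 -1.773 3.071
v 0.866 -1.567 3.439
v 0.096 -1.745 3.346
v -0.318 -2.204 2.845
v -0.134 -2.675 2.23
v 0.541 -2.882 1.862
v -2.832 -4.049 -2.626
v -2.487 -4.484 -2.251
v -3.448 -3.751 -1.714
v -2.319 -4.211 -2.227
v -2.269 -3.902 -2.294
v -2.348 -3.626 -2.437
v -2.538 -3.447 -2.624
v -2.795 -3.406 -2.811
v -3.06 -3.512 -2.955
v -3.274 -3.741 -3.025
v -3.386 -4.041 -3.003
v -3.371 -4.342 -2.894
v -3.233 -4.576 -2.725
v -3.003 -4.69 -2.532
v -2.734 -4.656 -2.361
v -1.826 3.136 -1.274
v -1.544 2.695 -0.708
v -2.532 3.483 0.399
v -2.814 3.924 -0.166
v -1.319 2.986 -0.714
v -2.306 3.775 0.393
v -1.209 3.312 -0.848
v -2.197 4.1 0.259
v -1.241 3.597 -1.08
v -2.228 4.385 0.028
v -1.407 3.776 -1.355
v -2.394 4.565 -0.248
v -1.669 3.809 -1.612
v -2.656 4.597 -0.505
v -1.967 3.688 -1.792
v -2.954 4.476 -0.685
v -2.233 3.44 -1.853
v -3.22 4.228 -0.745
v -2.405 3.122 -1.781
v -3.393 3.911 -0.674
v -2.446 2.808 -1.593
v -3.433 3.596 -0.485
v -2.344 2.569 -1.331
v -3.331 3.357 -0.224
v -2.123 2.459 -1.057
v -3.111 3.248 0.05
v -1.835 2.505 -0.832
v -2.823 3.293 0.275
v 3.479 3.416 0.926
v 4.009 3.207 1.459
v 2.801 2.784 1.354
v 3.682 3.675 1.633
v 3.237 3.992 1.393
v 2.933 3.97 0.88
v 2.949 3.624 0.394
v 3.275 3.156 0.22
v 3.721 2.839 0.46
v 4.025 2.861 0.973
v 0.969 0.515 -0.45
v 1.342 0.423 -0.816
v 2.683 0.853 0.445
v 2.311 0.945 0.81
v 1.241 0.771 -0.826
v 2.582 1.201 0.434
v 1.012 0.999 -0.661
v 2.354 1.429 0.599
v 0.764 1.001 -0.397
v 2.105 1.431 0.863
v 0.612 0.775 -0.158
v 1.953 1.205 1.102
v 0.627 0.427 -0.055
v 1.968 0.857 1.205
v 0.802 0.121 -0.138
v 2.143 0.551 1.123
v 1.056 -0.001 -0.366
v 2.397 0.429 0.894
v 1.269 0.118 -0.634
v 2.61 0.548 0.626
f 2 1 4
f 2 4 3
f 4 1 5
f 4 5 3
f 5 1 6
f 5 6 3
f 6 1 7
f 6 7 3
f 7 1 8
f 7 8 3
f 8 1 9
f 8 9 3
f 9 1 10
f 9 10 3
f 10 1 2
f 10 2 3
f 12 11 14
f 12 14 13
f 14 11 15
f 14 15 13
f 15 11 16
f 15 16 13
f 16 11 17
f 16 17 13
f 17 11 18
f 17 18 13
f 18 11 19
f 18 19 13
f 19 11 20
f 19 20 13
f 20 11 21
f 20 21 13
f 21 11 22
f 21 22 13
f 22 11 23
f 22 23 13
f 23 11 24
f 23 24 13
f 24 11 25
f 24 25 13
f 25 11 12
f 25 12 13
f 27 26 30
f 27 30 28
f 28 30 31
f 28 31 29
f 30 26 32
f 30 32 31
f 31 32 33
f 31 33 29
f 32 26 34
f 32 34 33
f 33 34 35
f 33 35 29
f 34 26 36
f 34 36 35
f 35 36 37
f 35 37 29
f 36 26 38
f 36 38 37
f 37 38 39
f 37 39 29
f 38 26 40
f 38 40 39
f 39 40 41
f 39 41 29
f 40 26 42
f 40 42 41
f 41 42 43
f 41 43 29
f 42 26 44
f 42 44 43
f 43 44 45
f 43 45 29
f 44 26 46
f 44 46 45
f 45 46 47
f 45 47 29
f 46 26 48
f 46 48 47
f 47 48 49
f 47 49 29
f 48 26 50
f 48 50 49
f 49 50 51
f 49 51 29
f 50 26 52
f 50 52 51
f 51 52 53
f 51 53 29
f 52 26 27
f 52 27 53
f 53 27 28
f 53 28 29
f 55 54 57
f 55 57 56
f 57 54 58
f 57 58 56
f 58 54 59
f 58 59 56
f 59 54 60
f 59 60 56
f 60 54 61
f 60 61 56
f 61 54 62
f 61 62 56
f 62 54 63
f 62 63 56
f 63 54 55
f 63 55 56
f 65 64 68
f 65 68 66
f 66 68 69
f 66 69 67
f 68 64 70
f 68 70 69
f 69 70 71
f 69 71 67
f 70 64 72
f 70 72 71
f 71 72 73
f 71 73 67
f 72 64 74
f 72 74 73
f 73 74 75
f 73 75 67
f 74 64 76
f 74 76 75
f 75 76 77
f 75 77 67
f 76 64 78
f 76 78 77
f 77 78 79
f 77 79 67
f 78 64 80
f 78 80 79
f 79 80 81
f 79 81 67
f 80 64 82
f 80 82 81
f 81 82 83
f 81 83 67
f 82 64 65
f 82 65 83
f 83 65 66
f 83 66 67



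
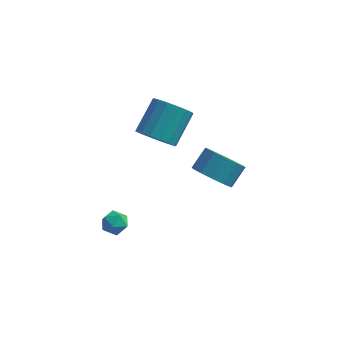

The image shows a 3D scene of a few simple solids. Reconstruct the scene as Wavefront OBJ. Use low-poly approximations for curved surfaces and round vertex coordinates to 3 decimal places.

v -1.96 0.707 1.286
v -1.011 0.463 1.268
v -0.631 1.85 2.495
v -1.58 2.093 2.514
v -1.052 0.779 0.924
v -0.673 2.166 2.151
v -1.302 1.079 0.663
v -0.922 2.465 1.89
v -1.702 1.293 0.545
v -1.323 2.679 1.772
v -2.161 1.373 0.596
v -1.782 2.759 1.823
v -2.574 1.3 0.806
v -2.195 2.686 2.033
v -2.847 1.091 1.126
v -2.467 2.478 2.353
v -2.916 0.795 1.483
v -2.536 2.181 2.71
v -2.766 0.478 1.794
v -2.386 1.864 3.022
v -2.431 0.213 1.99
v -2.052 1.6 3.217
v -1.989 0.062 2.024
v -1.609 1.448 3.251
v -1.539 0.058 1.889
v -1.16 1.445 3.116
v -1.186 0.203 1.616
v -0.807 1.59 2.843
v -2.748 -2.465 -1.741
v -2.226 -2.547 -1.326
v -3.014 -3.513 -1.614
v -2.492 -3.595 -1.199
v -3.018 -3.222 -1.007
v -2.854 -2.575 -1.086
v -2.386 -3.485 -1.854
v -2.222 -2.838 -1.933
v -2.002 -3.178 -1.395
v -2.392 -3.015 -0.872
v -2.848 -3.045 -2.068
v -3.238 -2.882 -1.545
v 0.224 2.118 -2.17
v 0.812 2.568 -2.914
v 1.205 3.411 -2.094
v 0.616 2.962 -1.35
v 0.284 2.835 -2.935
v 0.677 3.678 -2.115
v -0.263 2.874 -2.713
v 0.13 3.717 -1.893
v -0.656 2.673 -2.319
v -0.263 3.516 -1.499
v -0.769 2.296 -1.877
v -0.376 3.139 -1.057
v -0.567 1.863 -1.528
v -0.174 2.706 -0.708
v -0.114 1.511 -1.383
v 0.278 2.354 -0.563
v 0.446 1.352 -1.488
v 0.839 2.195 -0.668
v 0.935 1.436 -1.809
v 1.328 2.279 -0.989
v 1.199 1.737 -2.245
v 1.592 2.58 -1.425
v 1.153 2.159 -2.657
v 1.546 3.002 -1.837
f 2 1 5
f 2 5 3
f 3 5 6
f 3 6 4
f 5 1 7
f 5 7 6
f 6 7 8
f 6 8 4
f 7 1 9
f 7 9 8
f 8 9 10
f 8 10 4
f 9 1 11
f 9 11 10
f 10 11 12
f 10 12 4
f 11 1 13
f 11 13 12
f 12 13 14
f 12 14 4
f 13 1 15
f 13 15 14
f 14 15 16
f 14 16 4
f 15 1 17
f 15 17 16
f 16 17 18
f 16 18 4
f 17 1 19
f 17 19 18
f 18 19 20
f 18 20 4
f 19 1 21
f 19 21 20
f 20 21 22
f 20 22 4
f 21 1 23
f 21 23 22
f 22 23 24
f 22 24 4
f 23 1 25
f 23 25 24
f 24 25 26
f 24 26 4
f 25 1 27
f 25 27 26
f 26 27 28
f 26 28 4
f 27 1 2
f 27 2 28
f 28 2 3
f 28 3 4
f 29 40 34
f 29 34 30
f 29 30 36
f 29 36 39
f 29 39 40
f 30 34 38
f 34 40 33
f 40 39 31
f 39 36 35
f 36 30 37
f 32 38 33
f 32 33 31
f 32 31 35
f 32 35 37
f 32 37 38
f 33 38 34
f 31 33 40
f 35 31 39
f 37 35 36
f 38 37 30
f 42 41 45
f 42 45 43
f 43 45 46
f 43 46 44
f 45 41 47
f 45 47 46
f 46 47 48
f 46 48 44
f 47 41 49
f 47 49 48
f 48 49 50
f 48 50 44
f 49 41 51
f 49 51 50
f 50 51 52
f 50 52 44
f 51 41 53
f 51 53 52
f 52 53 54
f 52 54 44
f 53 41 55
f 53 55 54
f 54 55 56
f 54 56 44
f 55 41 57
f 55 57 56
f 56 57 58
f 56 58 44
f 57 41 59
f 57 59 58
f 58 59 60
f 58 60 44
f 59 41 61
f 59 61 60
f 60 61 62
f 60 62 44
f 61 41 63
f 61 63 62
f 62 63 64
f 62 64 44
f 63 41 42
f 63 42 64
f 64 42 43
f 64 43 44



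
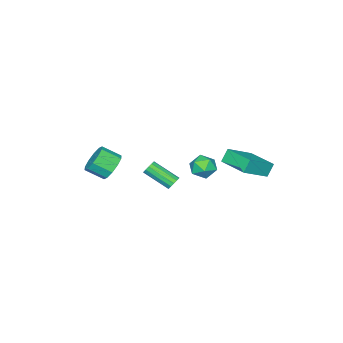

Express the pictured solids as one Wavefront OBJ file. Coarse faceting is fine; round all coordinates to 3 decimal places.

v 1.189 -0.069 -1.72
v 1.515 0.191 -1.427
v 1.896 -1.391 -0.446
v 1.571 -1.651 -0.74
v 1.259 0.209 -1.298
v 1.64 -1.373 -0.318
v 0.98 0.139 -1.304
v 1.361 -1.443 -0.323
v 0.768 0.002 -1.442
v 1.149 -1.58 -0.461
v 0.69 -0.157 -1.668
v 1.071 -1.739 -0.687
v 0.77 -0.288 -1.911
v 1.151 -1.87 -0.93
v 0.983 -0.35 -2.093
v 1.365 -1.932 -1.112
v 1.262 -0.322 -2.157
v 1.643 -1.904 -1.176
v 1.518 -0.214 -2.082
v 1.899 -1.796 -1.102
v 1.669 -0.06 -1.893
v 2.05 -1.642 -0.912
v 1.668 0.091 -1.648
v 2.049 -1.491 -0.668
v 2.649 -3.491 -0.973
v 3.336 -3.591 -1.678
v 3.919 -4.569 -0.972
v 3.231 -4.469 -0.267
v 3.538 -3.178 -1.274
v 4.121 -4.157 -0.568
v 3.401 -2.885 -0.755
v 3.984 -3.864 -0.049
v 2.976 -2.824 -0.319
v 3.559 -3.802 0.387
v 2.426 -3.017 -0.133
v 3.009 -3.995 0.573
v 1.961 -3.391 -0.268
v 2.544 -4.369 0.438
v 1.759 -3.803 -0.672
v 2.342 -4.782 0.034
v 1.896 -4.096 -1.191
v 2.479 -5.075 -0.485
v 2.321 -4.158 -1.627
v 2.904 -5.136 -0.921
v 2.871 -3.965 -1.813
v 3.454 -4.943 -1.107
v -2.076 2.657 -0.766
v -2.583 2.739 0.069
v -1.642 4.577 -0.692
v -2.149 4.659 0.143
v -0.331 2.221 0.337
v -0.838 2.303 1.172
v 0.103 4.141 0.411
v -0.404 4.223 1.246
v -1.695 0.92 -1.666
v -0.828 0.647 -1.443
v -2.112 -0.527 -1.817
v -1.245 -0.8 -1.594
v -1.793 -0.408 -0.945
v -1.535 0.487 -0.852
v -1.405 -0.367 -2.408
v -1.147 0.528 -2.315
v -0.649 -0.148 -1.902
v -0.889 -0.173 -0.998
v -2.051 0.293 -2.262
v -2.291 0.268 -1.358
f 2 1 5
f 2 5 3
f 3 5 6
f 3 6 4
f 5 1 7
f 5 7 6
f 6 7 8
f 6 8 4
f 7 1 9
f 7 9 8
f 8 9 10
f 8 10 4
f 9 1 11
f 9 11 10
f 10 11 12
f 10 12 4
f 11 1 13
f 11 13 12
f 12 13 14
f 12 14 4
f 13 1 15
f 13 15 14
f 14 15 16
f 14 16 4
f 15 1 17
f 15 17 16
f 16 17 18
f 16 18 4
f 17 1 19
f 17 19 18
f 18 19 20
f 18 20 4
f 19 1 21
f 19 21 20
f 20 21 22
f 20 22 4
f 21 1 23
f 21 23 22
f 22 23 24
f 22 24 4
f 23 1 2
f 23 2 24
f 24 2 3
f 24 3 4
f 26 25 29
f 26 29 27
f 27 29 30
f 27 30 28
f 29 25 31
f 29 31 30
f 30 31 32
f 30 32 28
f 31 25 33
f 31 33 32
f 32 33 34
f 32 34 28
f 33 25 35
f 33 35 34
f 34 35 36
f 34 36 28
f 35 25 37
f 35 37 36
f 36 37 38
f 36 38 28
f 37 25 39
f 37 39 38
f 38 39 40
f 38 40 28
f 39 25 41
f 39 41 40
f 40 41 42
f 40 42 28
f 41 25 43
f 41 43 42
f 42 43 44
f 42 44 28
f 43 25 45
f 43 45 44
f 44 45 46
f 44 46 28
f 45 25 26
f 45 26 46
f 46 26 27
f 46 27 28
f 48 50 47
f 51 48 47
f 47 50 49
f 49 51 47
f 48 54 50
f 52 48 51
f 52 54 48
f 50 54 49
f 53 51 49
f 49 54 53
f 53 52 51
f 54 52 53
f 55 66 60
f 55 60 56
f 55 56 62
f 55 62 65
f 55 65 66
f 56 60 64
f 60 66 59
f 66 65 57
f 65 62 61
f 62 56 63
f 58 64 59
f 58 59 57
f 58 57 61
f 58 61 63
f 58 63 64
f 59 64 60
f 57 59 66
f 61 57 65
f 63 61 62
f 64 63 56



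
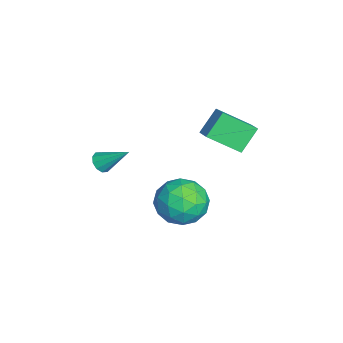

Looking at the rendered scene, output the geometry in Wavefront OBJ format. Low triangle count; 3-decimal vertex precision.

v -1.473 -3.027 1.872
v -1.2 -2.775 1.466
v -1.047 -1.853 2.888
v -1.519 -2.659 1.466
v -1.821 -2.683 1.621
v -1.99 -2.839 1.871
v -1.961 -3.067 2.122
v -1.746 -3.279 2.277
v -1.426 -3.395 2.278
v -1.125 -3.371 2.123
v -0.956 -3.215 1.872
v -0.985 -2.987 1.621
v 0.787 0.787 2.466
v 1.9 0.872 1.999
v 0.22 -0.272 0.921
v 1.333 -0.187 0.454
v 1.143 -0.847 1.45
v 1.493 -0.193 2.404
v 0.627 0.793 0.516
v 0.977 1.447 1.47
v 1.8 0.875 0.794
v 2.12 -0.138 1.371
v 0 0.738 1.549
v 0.32 -0.275 2.126
v 1.393 0.922 2.368
v 0.727 -0.322 0.552
v 0.615 -0.71 1.137
v 1.269 -0.66 0.863
v 1.155 0.296 2.606
v 1.808 0.346 2.332
v 1.364 -0.664 2.009
v 0.312 0.254 0.588
v 0.965 0.304 0.314
v 0.851 1.26 2.057
v 1.505 1.31 1.783
v 0.756 1.264 0.911
v 1.989 0.974 1.385
v 1.655 0.352 0.478
v 1.24 0.928 0.514
v 1.446 1.312 1.075
v 2.176 0.378 1.725
v 1.843 -0.244 0.817
v 1.732 -0.632 1.402
v 1.938 -0.247 1.963
v 2.118 0.381 1.016
v 0.277 0.844 2.103
v -0.056 0.222 1.195
v 0.182 0.847 0.957
v 0.388 1.232 1.518
v 0.465 0.248 2.442
v 0.131 -0.374 1.535
v 0.674 -0.712 1.845
v 0.88 -0.328 2.406
v 0.002 0.219 1.904
v -4.236 3.291 2.124
v -4.235 1.788 3.169
v -3.399 3.559 2.509
v -3.397 2.056 3.553
v -3.543 2.584 1.107
v -3.541 1.081 2.151
v -2.705 2.852 1.491
v -2.704 1.349 2.536
f 2 1 4
f 2 4 3
f 4 1 5
f 4 5 3
f 5 1 6
f 5 6 3
f 6 1 7
f 6 7 3
f 7 1 8
f 7 8 3
f 8 1 9
f 8 9 3
f 9 1 10
f 9 10 3
f 10 1 11
f 10 11 3
f 11 1 12
f 11 12 3
f 12 1 2
f 12 2 3
f 13 50 29
f 50 24 53
f 29 53 18
f 50 53 29
f 13 29 25
f 29 18 30
f 25 30 14
f 29 30 25
f 13 25 34
f 25 14 35
f 34 35 20
f 25 35 34
f 13 34 46
f 34 20 49
f 46 49 23
f 34 49 46
f 13 46 50
f 46 23 54
f 50 54 24
f 46 54 50
f 14 30 41
f 30 18 44
f 41 44 22
f 30 44 41
f 18 53 31
f 53 24 52
f 31 52 17
f 53 52 31
f 24 54 51
f 54 23 47
f 51 47 15
f 54 47 51
f 23 49 48
f 49 20 36
f 48 36 19
f 49 36 48
f 20 35 40
f 35 14 37
f 40 37 21
f 35 37 40
f 16 42 28
f 42 22 43
f 28 43 17
f 42 43 28
f 16 28 26
f 28 17 27
f 26 27 15
f 28 27 26
f 16 26 33
f 26 15 32
f 33 32 19
f 26 32 33
f 16 33 38
f 33 19 39
f 38 39 21
f 33 39 38
f 16 38 42
f 38 21 45
f 42 45 22
f 38 45 42
f 17 43 31
f 43 22 44
f 31 44 18
f 43 44 31
f 15 27 51
f 27 17 52
f 51 52 24
f 27 52 51
f 19 32 48
f 32 15 47
f 48 47 23
f 32 47 48
f 21 39 40
f 39 19 36
f 40 36 20
f 39 36 40
f 22 45 41
f 45 21 37
f 41 37 14
f 45 37 41
f 56 58 55
f 59 56 55
f 55 58 57
f 57 59 55
f 56 62 58
f 60 56 59
f 60 62 56
f 58 62 57
f 61 59 57
f 57 62 61
f 61 60 59
f 62 60 61



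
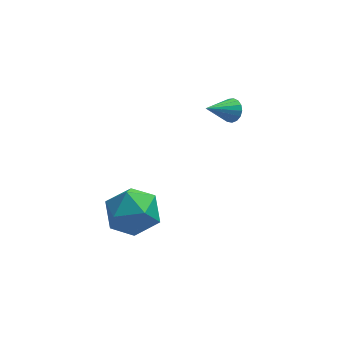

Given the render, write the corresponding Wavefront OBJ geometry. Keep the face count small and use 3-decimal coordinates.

v -2.21 -0.318 2.345
v -1.671 -0.046 1.445
v -0.929 -1.434 2.775
v -0.39 -1.162 1.875
v -0.495 -0.446 2.681
v -1.286 0.244 2.415
v -1.314 -1.724 1.805
v -2.105 -1.034 1.539
v -1.117 -0.915 1.112
v -0.611 -0.126 1.653
v -1.989 -1.354 2.567
v -1.483 -0.565 3.108
v 2.6 3.703 3.11
v 2.943 3.405 3.361
v 1.6 3.177 3.85
v 2.934 3.613 3.498
v 2.849 3.841 3.545
v 2.706 4.039 3.493
v 2.539 4.159 3.353
v 2.386 4.175 3.158
v 2.282 4.083 2.951
v 2.25 3.904 2.781
v 2.299 3.679 2.687
v 2.416 3.46 2.689
v 2.576 3.296 2.788
v 2.741 3.226 2.961
v 2.873 3.265 3.168
f 1 12 6
f 1 6 2
f 1 2 8
f 1 8 11
f 1 11 12
f 2 6 10
f 6 12 5
f 12 11 3
f 11 8 7
f 8 2 9
f 4 10 5
f 4 5 3
f 4 3 7
f 4 7 9
f 4 9 10
f 5 10 6
f 3 5 12
f 7 3 11
f 9 7 8
f 10 9 2
f 14 13 16
f 14 16 15
f 16 13 17
f 16 17 15
f 17 13 18
f 17 18 15
f 18 13 19
f 18 19 15
f 19 13 20
f 19 20 15
f 20 13 21
f 20 21 15
f 21 13 22
f 21 22 15
f 22 13 23
f 22 23 15
f 23 13 24
f 23 24 15
f 24 13 25
f 24 25 15
f 25 13 26
f 25 26 15
f 26 13 27
f 26 27 15
f 27 13 14
f 27 14 15



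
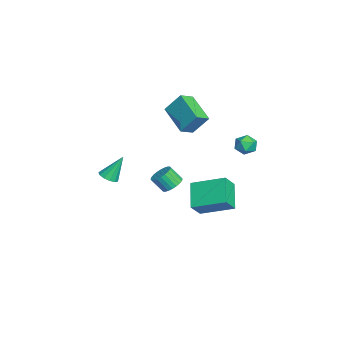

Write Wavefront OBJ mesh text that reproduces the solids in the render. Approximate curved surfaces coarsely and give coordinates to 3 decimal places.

v 2.643 -0.81 -0.84
v 3.322 -0.813 -0.722
v 3.177 -1.452 0.098
v 2.497 -1.45 -0.02
v 3.244 -0.603 -0.573
v 3.099 -1.243 0.248
v 3.074 -0.425 -0.464
v 2.929 -1.064 0.357
v 2.838 -0.306 -0.412
v 2.693 -0.945 0.408
v 2.573 -0.263 -0.426
v 2.428 -0.902 0.394
v 2.318 -0.304 -0.503
v 2.173 -0.943 0.318
v 2.113 -0.421 -0.631
v 1.967 -1.06 0.19
v 1.988 -0.598 -0.791
v 1.843 -1.237 0.03
v 1.963 -0.808 -0.958
v 1.818 -1.447 -0.138
v 2.041 -1.017 -1.108
v 1.896 -1.657 -0.287
v 2.211 -1.196 -1.217
v 2.066 -1.835 -0.396
v 2.447 -1.315 -1.268
v 2.302 -1.954 -0.448
v 2.712 -1.358 -1.254
v 2.567 -1.997 -0.434
v 2.967 -1.317 -1.178
v 2.822 -1.956 -0.357
v 3.173 -1.2 -1.05
v 3.027 -1.839 -0.229
v 3.297 -1.023 -0.89
v 3.152 -1.662 -0.069
v -1.243 -0.499 2.79
v -1.103 0.385 3.969
v 0.39 0.351 1.959
v 0.53 1.235 3.138
v -0.65 -1.195 3.242
v -0.51 -0.311 4.421
v 0.983 -0.345 2.411
v 1.123 0.539 3.59
v 3.809 3.483 3.159
v 4.093 3.05 2.682
v 2.767 3.13 2.858
v 3.051 2.697 2.381
v 3.135 2.568 3.069
v 3.779 2.786 3.254
v 3.081 3.394 2.286
v 3.725 3.612 2.471
v 3.643 2.995 2.142
v 3.677 2.484 2.626
v 3.183 3.696 2.914
v 3.217 3.185 3.398
v -1.29 0.8 -3.768
v -0.748 2.744 -2.998
v 0.246 0.78 -4.799
v 0.788 2.724 -4.029
v -0.668 0.256 -2.831
v -0.126 2.2 -2.061
v 0.868 0.236 -3.862
v 1.41 2.18 -3.092
v 0.695 -4.334 -1.375
v 0.982 -4.804 -1.069
v 0.485 -3.506 0.095
v 1.237 -4.575 -1.162
v 1.32 -4.27 -1.322
v 1.204 -3.984 -1.499
v 0.928 -3.81 -1.637
v 0.577 -3.802 -1.691
v 0.264 -3.963 -1.646
v 0.088 -4.242 -1.514
v 0.104 -4.549 -1.338
v 0.309 -4.789 -1.174
v 0.636 -4.884 -1.074
f 2 1 5
f 2 5 3
f 3 5 6
f 3 6 4
f 5 1 7
f 5 7 6
f 6 7 8
f 6 8 4
f 7 1 9
f 7 9 8
f 8 9 10
f 8 10 4
f 9 1 11
f 9 11 10
f 10 11 12
f 10 12 4
f 11 1 13
f 11 13 12
f 12 13 14
f 12 14 4
f 13 1 15
f 13 15 14
f 14 15 16
f 14 16 4
f 15 1 17
f 15 17 16
f 16 17 18
f 16 18 4
f 17 1 19
f 17 19 18
f 18 19 20
f 18 20 4
f 19 1 21
f 19 21 20
f 20 21 22
f 20 22 4
f 21 1 23
f 21 23 22
f 22 23 24
f 22 24 4
f 23 1 25
f 23 25 24
f 24 25 26
f 24 26 4
f 25 1 27
f 25 27 26
f 26 27 28
f 26 28 4
f 27 1 29
f 27 29 28
f 28 29 30
f 28 30 4
f 29 1 31
f 29 31 30
f 30 31 32
f 30 32 4
f 31 1 33
f 31 33 32
f 32 33 34
f 32 34 4
f 33 1 2
f 33 2 34
f 34 2 3
f 34 3 4
f 36 38 35
f 39 36 35
f 35 38 37
f 37 39 35
f 36 42 38
f 40 36 39
f 40 42 36
f 38 42 37
f 41 39 37
f 37 42 41
f 41 40 39
f 42 40 41
f 43 54 48
f 43 48 44
f 43 44 50
f 43 50 53
f 43 53 54
f 44 48 52
f 48 54 47
f 54 53 45
f 53 50 49
f 50 44 51
f 46 52 47
f 46 47 45
f 46 45 49
f 46 49 51
f 46 51 52
f 47 52 48
f 45 47 54
f 49 45 53
f 51 49 50
f 52 51 44
f 56 58 55
f 59 56 55
f 55 58 57
f 57 59 55
f 56 62 58
f 60 56 59
f 60 62 56
f 58 62 57
f 61 59 57
f 57 62 61
f 61 60 59
f 62 60 61
f 64 63 66
f 64 66 65
f 66 63 67
f 66 67 65
f 67 63 68
f 67 68 65
f 68 63 69
f 68 69 65
f 69 63 70
f 69 70 65
f 70 63 71
f 70 71 65
f 71 63 72
f 71 72 65
f 72 63 73
f 72 73 65
f 73 63 74
f 73 74 65
f 74 63 75
f 74 75 65
f 75 63 64
f 75 64 65



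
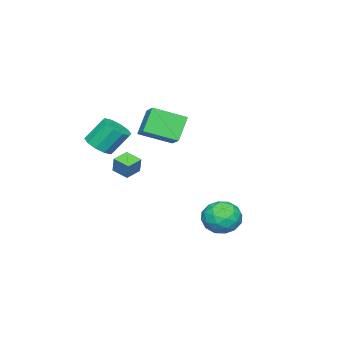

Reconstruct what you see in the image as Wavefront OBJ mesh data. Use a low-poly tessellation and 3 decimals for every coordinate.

v -1.924 -2.755 3.642
v -1.044 -1.863 4.311
v -3.019 -1.074 2.842
v -2.139 -0.182 3.51
v -0.821 -2.738 2.17
v 0.059 -1.846 2.838
v -1.916 -1.057 1.369
v -1.036 -0.165 2.038
v 0.329 3.601 -2.198
v 0.857 4.133 -3.16
v 2.043 3.667 -1.22
v 2.571 4.199 -2.182
v 1.74 4.808 -1.529
v 0.681 4.767 -2.133
v 2.219 3.033 -2.247
v 1.16 2.992 -2.851
v 2.025 3.782 -3.19
v 1.729 4.879 -2.746
v 1.171 2.921 -1.634
v 0.875 4.018 -1.19
v 0.443 3.861 -2.764
v 2.457 3.939 -1.616
v 1.969 4.297 -1.231
v 2.279 4.61 -1.797
v 0.339 4.233 -2.161
v 0.65 4.546 -2.726
v 1.169 4.943 -1.768
v 2.25 3.254 -1.654
v 2.561 3.567 -2.219
v 0.621 3.19 -2.583
v 0.931 3.503 -3.149
v 1.731 2.857 -2.612
v 1.44 3.967 -3.348
v 2.447 4.007 -2.774
v 2.24 3.321 -2.812
v 1.618 3.297 -3.167
v 1.266 4.612 -3.087
v 2.273 4.651 -2.513
v 1.785 5.009 -2.129
v 1.162 4.985 -2.484
v 1.952 4.406 -3.105
v 0.627 3.149 -1.867
v 1.634 3.188 -1.293
v 1.738 2.815 -1.896
v 1.115 2.791 -2.251
v 0.453 3.793 -1.606
v 1.46 3.833 -1.032
v 1.282 4.503 -1.213
v 0.66 4.479 -1.568
v 0.948 3.394 -1.275
v 2.353 -3.373 2.217
v 2.976 -2.646 2.01
v 2.431 -1.779 3.417
v 1.807 -2.507 3.623
v 2.451 -2.527 1.733
v 1.906 -1.66 3.14
v 1.889 -2.73 1.641
v 1.343 -1.864 3.047
v 1.503 -3.18 1.768
v 0.958 -2.313 3.175
v 1.442 -3.703 2.067
v 0.897 -2.837 3.474
v 1.729 -4.101 2.423
v 1.184 -3.234 3.83
v 2.254 -4.22 2.7
v 1.709 -3.353 4.107
v 2.817 -4.016 2.793
v 2.271 -3.15 4.199
v 3.202 -3.567 2.665
v 2.657 -2.7 4.072
v 3.263 -3.043 2.366
v 2.718 -2.177 3.773
v -1.825 -4.141 -0.802
v -1.523 -3.869 0.263
v -1.643 -3.064 -1.129
v -1.341 -2.792 -0.064
v -0.779 -4.388 -1.036
v -0.477 -4.116 0.029
v -0.597 -3.311 -1.363
v -0.295 -3.039 -0.298
f 2 4 1
f 5 2 1
f 1 4 3
f 3 5 1
f 2 8 4
f 6 2 5
f 6 8 2
f 4 8 3
f 7 5 3
f 3 8 7
f 7 6 5
f 8 6 7
f 9 46 25
f 46 20 49
f 25 49 14
f 46 49 25
f 9 25 21
f 25 14 26
f 21 26 10
f 25 26 21
f 9 21 30
f 21 10 31
f 30 31 16
f 21 31 30
f 9 30 42
f 30 16 45
f 42 45 19
f 30 45 42
f 9 42 46
f 42 19 50
f 46 50 20
f 42 50 46
f 10 26 37
f 26 14 40
f 37 40 18
f 26 40 37
f 14 49 27
f 49 20 48
f 27 48 13
f 49 48 27
f 20 50 47
f 50 19 43
f 47 43 11
f 50 43 47
f 19 45 44
f 45 16 32
f 44 32 15
f 45 32 44
f 16 31 36
f 31 10 33
f 36 33 17
f 31 33 36
f 12 38 24
f 38 18 39
f 24 39 13
f 38 39 24
f 12 24 22
f 24 13 23
f 22 23 11
f 24 23 22
f 12 22 29
f 22 11 28
f 29 28 15
f 22 28 29
f 12 29 34
f 29 15 35
f 34 35 17
f 29 35 34
f 12 34 38
f 34 17 41
f 38 41 18
f 34 41 38
f 13 39 27
f 39 18 40
f 27 40 14
f 39 40 27
f 11 23 47
f 23 13 48
f 47 48 20
f 23 48 47
f 15 28 44
f 28 11 43
f 44 43 19
f 28 43 44
f 17 35 36
f 35 15 32
f 36 32 16
f 35 32 36
f 18 41 37
f 41 17 33
f 37 33 10
f 41 33 37
f 52 51 55
f 52 55 53
f 53 55 56
f 53 56 54
f 55 51 57
f 55 57 56
f 56 57 58
f 56 58 54
f 57 51 59
f 57 59 58
f 58 59 60
f 58 60 54
f 59 51 61
f 59 61 60
f 60 61 62
f 60 62 54
f 61 51 63
f 61 63 62
f 62 63 64
f 62 64 54
f 63 51 65
f 63 65 64
f 64 65 66
f 64 66 54
f 65 51 67
f 65 67 66
f 66 67 68
f 66 68 54
f 67 51 69
f 67 69 68
f 68 69 70
f 68 70 54
f 69 51 71
f 69 71 70
f 70 71 72
f 70 72 54
f 71 51 52
f 71 52 72
f 72 52 53
f 72 53 54
f 74 76 73
f 77 74 73
f 73 76 75
f 75 77 73
f 74 80 76
f 78 74 77
f 78 80 74
f 76 80 75
f 79 77 75
f 75 80 79
f 79 78 77
f 80 78 79



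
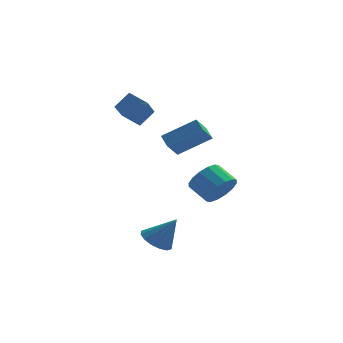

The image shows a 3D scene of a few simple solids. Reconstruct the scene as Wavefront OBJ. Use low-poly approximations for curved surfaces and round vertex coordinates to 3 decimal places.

v 2.005 2.839 -1.795
v 2.811 3.505 -1.524
v 1.881 4.326 -0.774
v 1.075 3.661 -1.045
v 2.608 3.711 -2.002
v 1.678 4.532 -1.252
v 2.243 3.684 -2.425
v 1.313 4.505 -1.674
v 1.815 3.43 -2.679
v 0.884 4.252 -1.929
v 1.437 3.019 -2.696
v 0.507 3.84 -1.946
v 1.212 2.559 -2.472
v 0.281 3.38 -1.722
v 1.199 2.174 -2.066
v 0.269 2.995 -1.316
v 1.402 1.968 -1.588
v 0.472 2.789 -0.838
v 1.767 1.995 -1.166
v 0.837 2.816 -0.415
v 2.196 2.248 -0.911
v 1.265 3.07 -0.161
v 2.573 2.66 -0.894
v 1.643 3.481 -0.144
v 2.799 3.12 -1.118
v 1.868 3.941 -0.368
v -0.837 -0.826 2.783
v 0.935 -0.733 3.888
v -1.15 -0.133 3.227
v 0.622 -0.04 4.331
v -0.322 -0.02 1.889
v 1.45 0.073 2.993
v -0.635 0.673 2.332
v 1.137 0.766 3.437
v -1.376 -2.542 -3.057
v -0.85 -3.214 -3.475
v -0.364 -2.678 -1.563
v -0.627 -2.79 -3.587
v -0.606 -2.299 -3.557
v -0.79 -1.874 -3.393
v -1.132 -1.628 -3.14
v -1.539 -1.627 -2.864
v -1.903 -1.871 -2.64
v -2.125 -2.295 -2.527
v -2.147 -2.785 -2.557
v -1.962 -3.21 -2.721
v -1.62 -3.457 -2.975
v -1.213 -3.458 -3.251
v -3.272 4.664 3.028
v -3.601 3.207 4.137
v -2.512 5.135 3.873
v -2.84 3.678 4.981
v -2.3 4.042 2.499
v -2.628 2.585 3.607
v -1.539 4.513 3.343
v -1.868 3.056 4.452
f 2 1 5
f 2 5 3
f 3 5 6
f 3 6 4
f 5 1 7
f 5 7 6
f 6 7 8
f 6 8 4
f 7 1 9
f 7 9 8
f 8 9 10
f 8 10 4
f 9 1 11
f 9 11 10
f 10 11 12
f 10 12 4
f 11 1 13
f 11 13 12
f 12 13 14
f 12 14 4
f 13 1 15
f 13 15 14
f 14 15 16
f 14 16 4
f 15 1 17
f 15 17 16
f 16 17 18
f 16 18 4
f 17 1 19
f 17 19 18
f 18 19 20
f 18 20 4
f 19 1 21
f 19 21 20
f 20 21 22
f 20 22 4
f 21 1 23
f 21 23 22
f 22 23 24
f 22 24 4
f 23 1 25
f 23 25 24
f 24 25 26
f 24 26 4
f 25 1 2
f 25 2 26
f 26 2 3
f 26 3 4
f 28 30 27
f 31 28 27
f 27 30 29
f 29 31 27
f 28 34 30
f 32 28 31
f 32 34 28
f 30 34 29
f 33 31 29
f 29 34 33
f 33 32 31
f 34 32 33
f 36 35 38
f 36 38 37
f 38 35 39
f 38 39 37
f 39 35 40
f 39 40 37
f 40 35 41
f 40 41 37
f 41 35 42
f 41 42 37
f 42 35 43
f 42 43 37
f 43 35 44
f 43 44 37
f 44 35 45
f 44 45 37
f 45 35 46
f 45 46 37
f 46 35 47
f 46 47 37
f 47 35 48
f 47 48 37
f 48 35 36
f 48 36 37
f 50 52 49
f 53 50 49
f 49 52 51
f 51 53 49
f 50 56 52
f 54 50 53
f 54 56 50
f 52 56 51
f 55 53 51
f 51 56 55
f 55 54 53
f 56 54 55

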